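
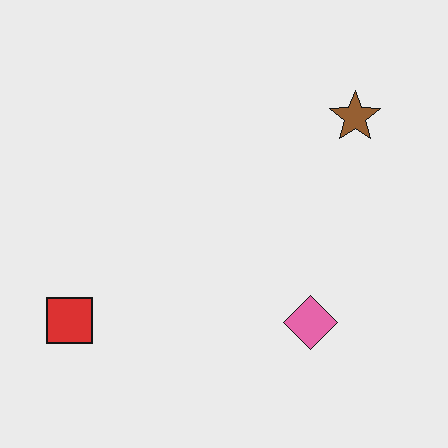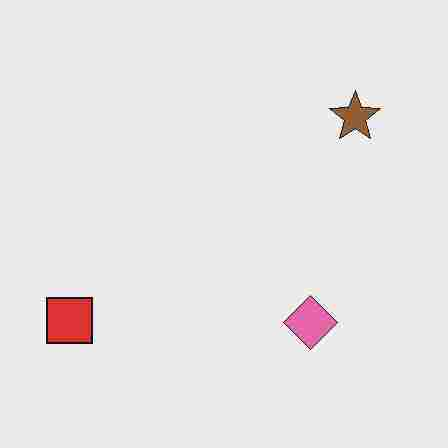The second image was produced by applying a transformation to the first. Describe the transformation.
Degraded with heavy JPEG compression.

Blocky 8×8 compression artifacts appear around shape edges and the flat background shows ringing — characteristic JPEG degradation.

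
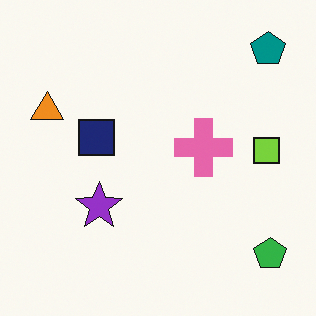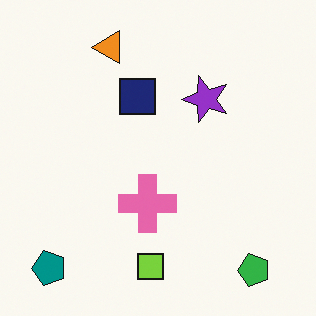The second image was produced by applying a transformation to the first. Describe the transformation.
It was transposed (reflected across the top-left ↔ bottom-right diagonal).

Shapes have swapped their row and column positions — what was in the top-right is now in the bottom-left — a diagonal reflection.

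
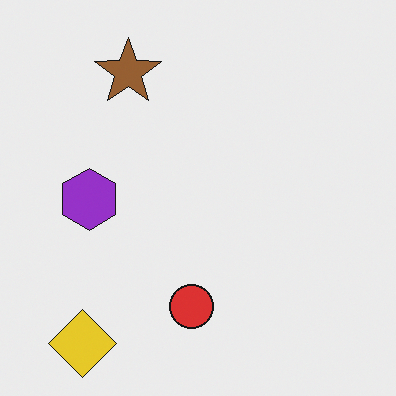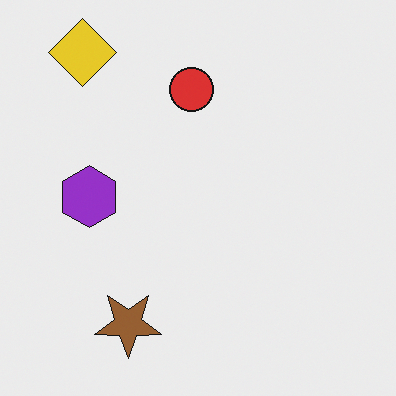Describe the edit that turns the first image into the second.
Flipped vertically (top ↔ bottom).

The yellow diamond is in the bottom-left of the first image and the top-left of the second — shapes on opposite sides of the horizontal midline have swapped in a mirror flip.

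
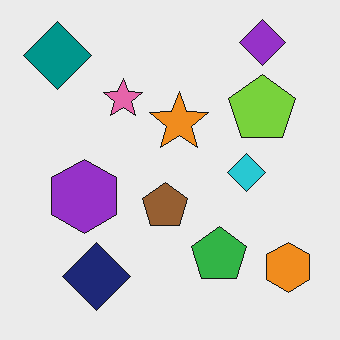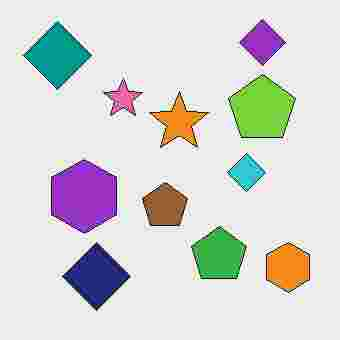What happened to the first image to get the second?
It was heavily JPEG-compressed with obvious blocking artifacts.

Blocky 8×8 compression artifacts appear around shape edges and the flat background shows ringing — characteristic JPEG degradation.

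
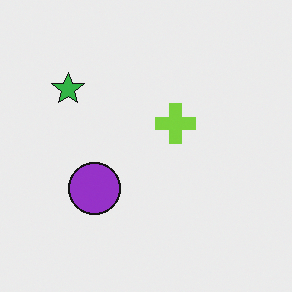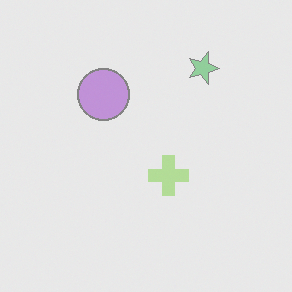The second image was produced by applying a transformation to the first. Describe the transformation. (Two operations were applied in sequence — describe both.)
The transformation is: given much lower contrast, then rotated 90° clockwise.

Tones are pushed toward mid-grey across the whole image — a global contrast change. The green star sits in the top-left of the first image and the top-right of the second — consistent with a whole-image 90° clockwise rotation.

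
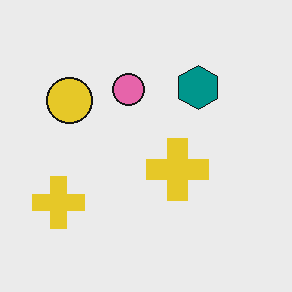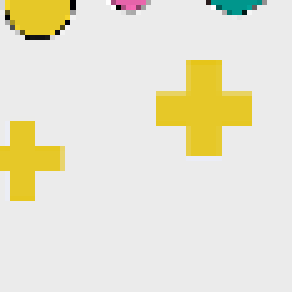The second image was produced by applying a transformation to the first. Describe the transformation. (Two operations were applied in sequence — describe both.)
This is the original image cropped slightly and scaled back up, then mildly pixelated.

The visible shapes are larger and the field of view is narrower; shapes near the original edges may be partly or wholly outside the frame — a crop-and-rescale. Shapes are reduced to large square blocks; fine edges and outlines are lost — a downscale-then-upscale (mosaic) effect.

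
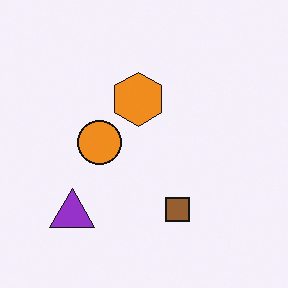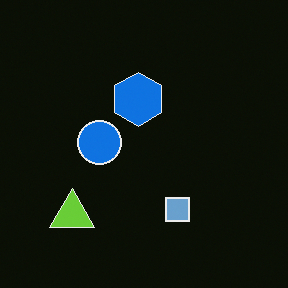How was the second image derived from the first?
The image was color-inverted (negative).

The light background has become dark and every shape's color is its complement — a photographic negative.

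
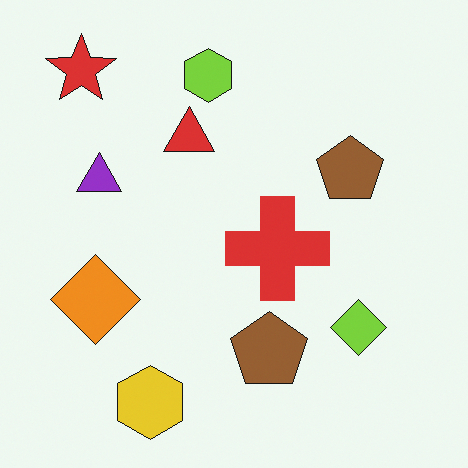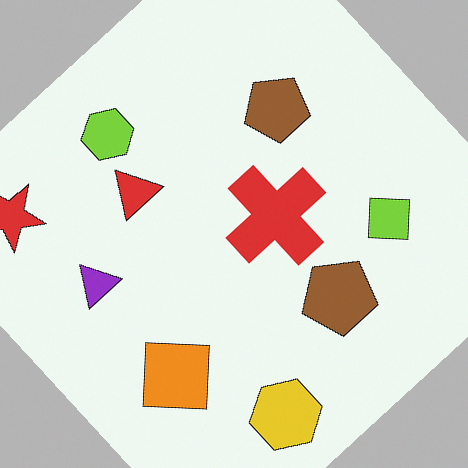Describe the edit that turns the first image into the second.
This is the original image rotated counter-clockwise by a large amount — several tens of degrees.

Every shape is tilted by the same angle and the image corners show triangular fill wedges — a whole-image rotation by a non-right angle.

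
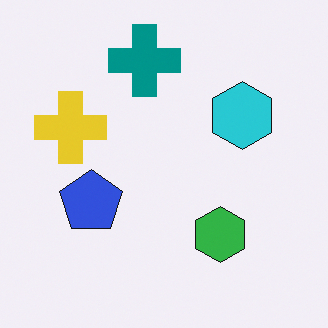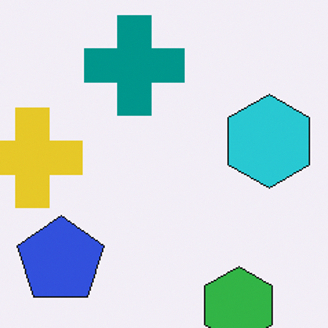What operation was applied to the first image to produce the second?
This is the original image cropped slightly and scaled back up.

The visible shapes are larger and the field of view is narrower; shapes near the original edges may be partly or wholly outside the frame — a crop-and-rescale.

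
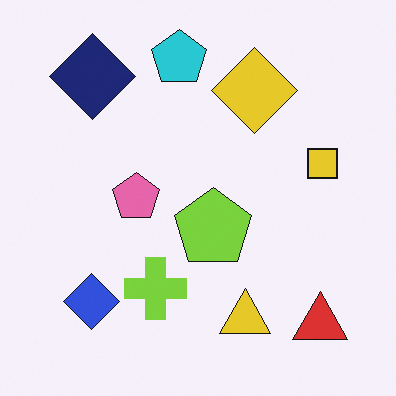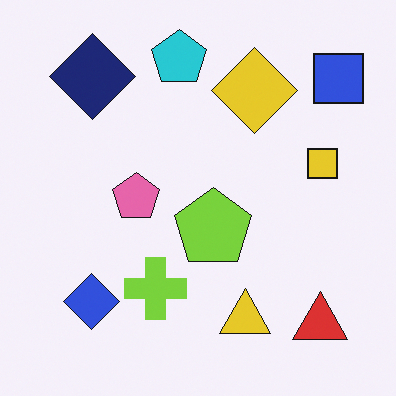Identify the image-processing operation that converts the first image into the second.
It was overlaid with an additional blue square.

A blue square appears in the second image that is absent from the first.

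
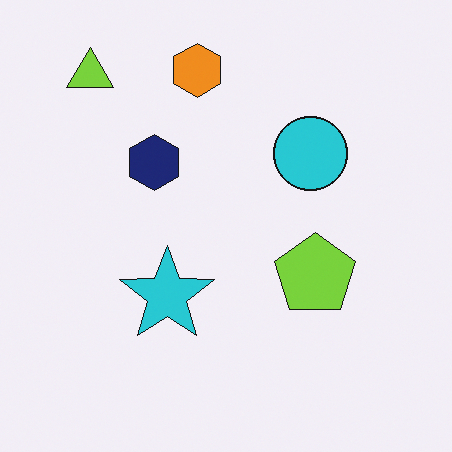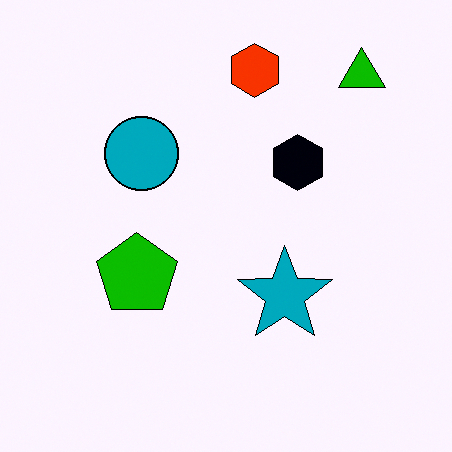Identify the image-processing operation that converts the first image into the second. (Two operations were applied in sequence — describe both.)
The image was flipped horizontally (left ↔ right), then boosted in contrast.

The lime triangle is in the top-left of the first image and the top-right of the second — shapes on opposite sides of the vertical midline have swapped in a mirror flip. Tones are pushed away from mid-grey across the whole image — a global contrast change.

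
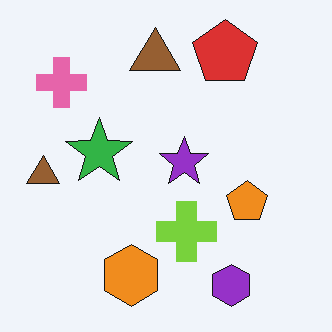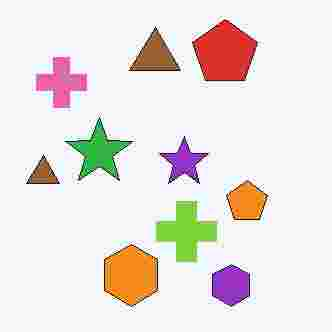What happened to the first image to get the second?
The second image is the first heavily JPEG-compressed with obvious blocking artifacts.

Blocky 8×8 compression artifacts appear around shape edges and the flat background shows ringing — characteristic JPEG degradation.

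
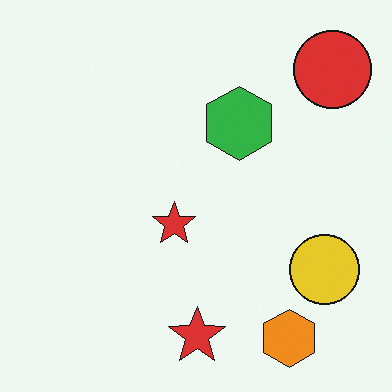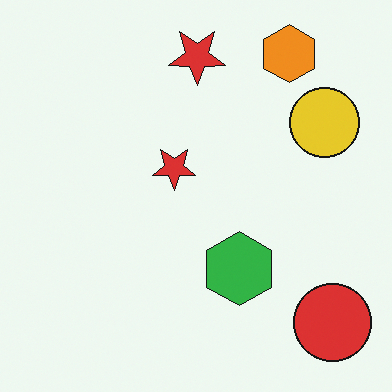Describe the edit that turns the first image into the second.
It was flipped vertically (top ↔ bottom).

The orange hexagon is in the bottom-right of the first image and the top-right of the second — shapes on opposite sides of the horizontal midline have swapped in a mirror flip.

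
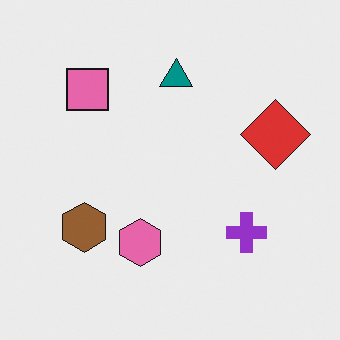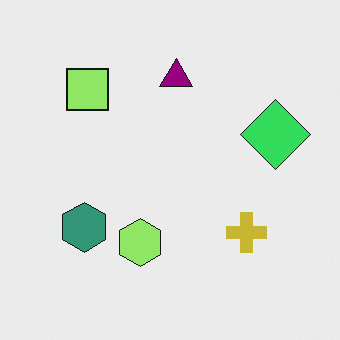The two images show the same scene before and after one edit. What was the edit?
This is the original image hue-shifted by a moderate amount.

Every shape's color has rotated by the same amount around the hue wheel — a uniform hue shift.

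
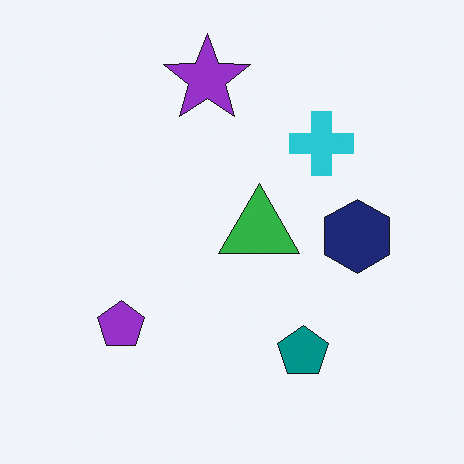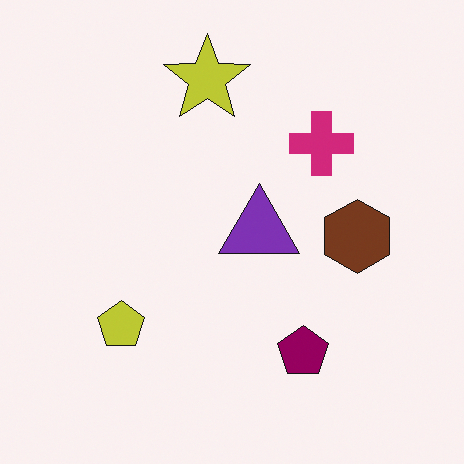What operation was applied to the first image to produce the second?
Hue-shifted by a moderate amount.

Every shape's color has rotated by the same amount around the hue wheel — a uniform hue shift.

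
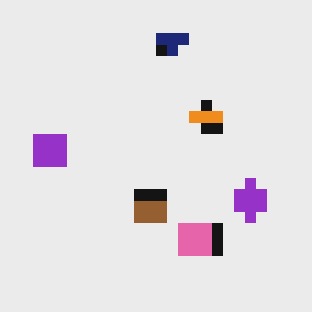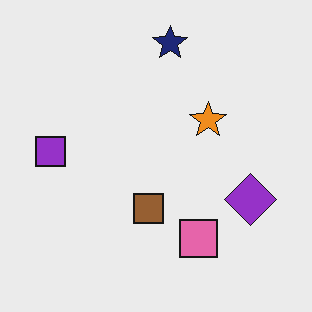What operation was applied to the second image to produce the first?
It was coarsely pixelated.

Shapes are reduced to large square blocks; fine edges and outlines are lost — a downscale-then-upscale (mosaic) effect.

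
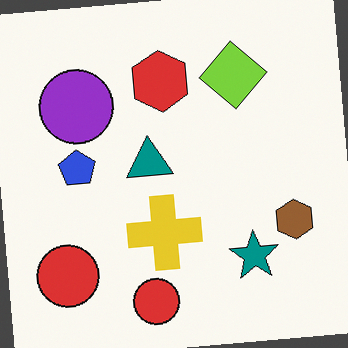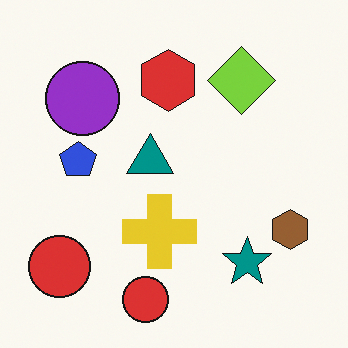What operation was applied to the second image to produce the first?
The first image is the second rotated counter-clockwise by a few degrees.

Every shape is tilted by the same angle and the image corners show triangular fill wedges — a whole-image rotation by a non-right angle.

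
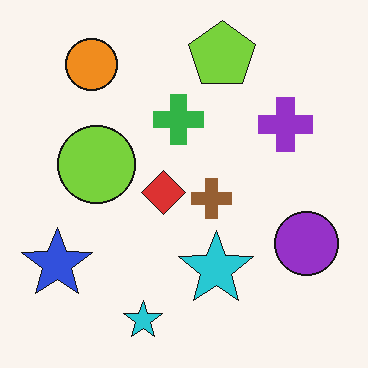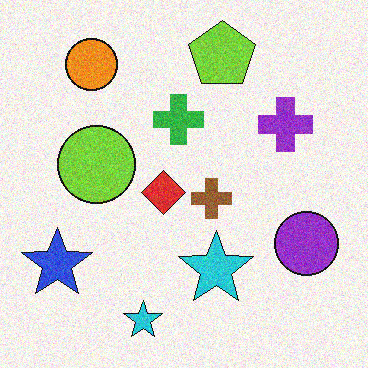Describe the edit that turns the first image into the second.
This is the original image degraded with moderate additive noise.

Random speckle covers the whole image, including the flat background.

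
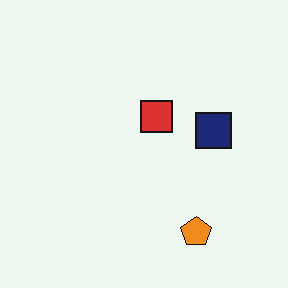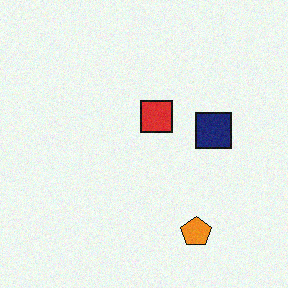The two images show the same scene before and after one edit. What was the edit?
Degraded with light additive noise.

Random speckle covers the whole image, including the flat background.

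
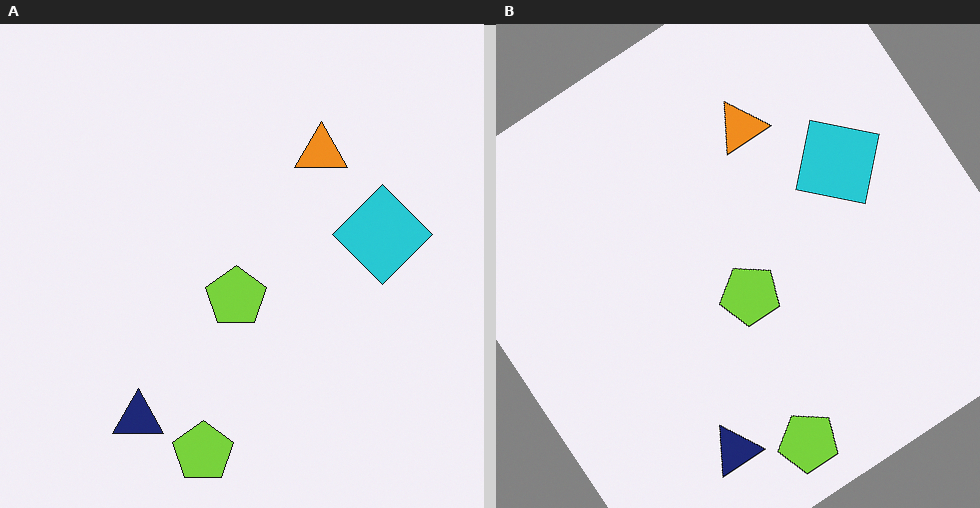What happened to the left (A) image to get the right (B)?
The right (B) image is the left (A) rotated counter-clockwise by a large amount — several tens of degrees.

Every shape is tilted by the same angle and the image corners show triangular fill wedges — a whole-image rotation by a non-right angle.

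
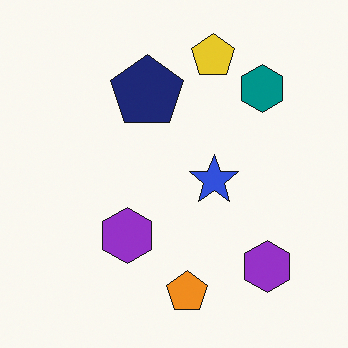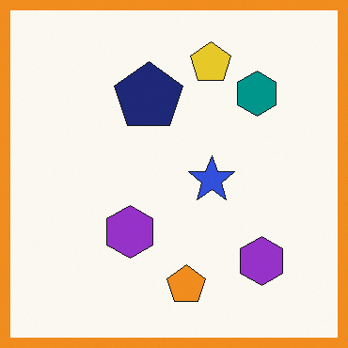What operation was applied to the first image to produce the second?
The image was framed with a orange border.

A solid orange frame runs around the edge of the second image, with the content slightly shrunk inside it.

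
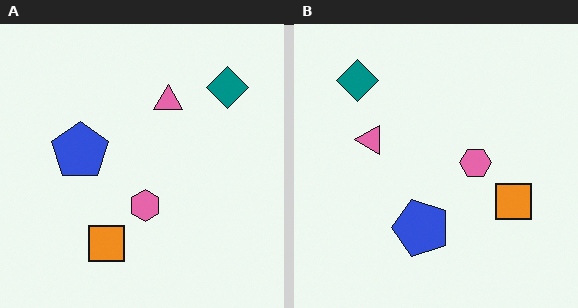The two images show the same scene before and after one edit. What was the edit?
It was rotated 90° counter-clockwise.

The teal diamond sits in the top-right of the left (A) image and the top-left of the right (B) — consistent with a whole-image 90° counter-clockwise rotation.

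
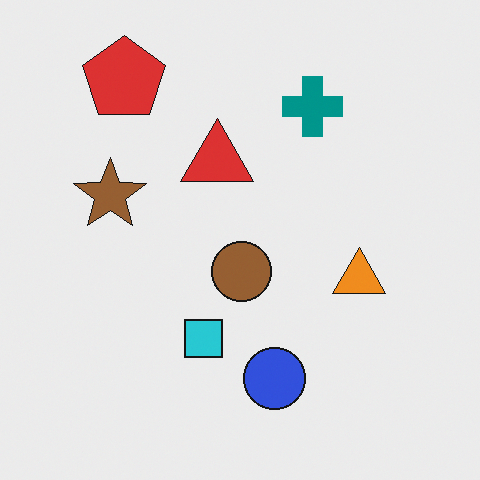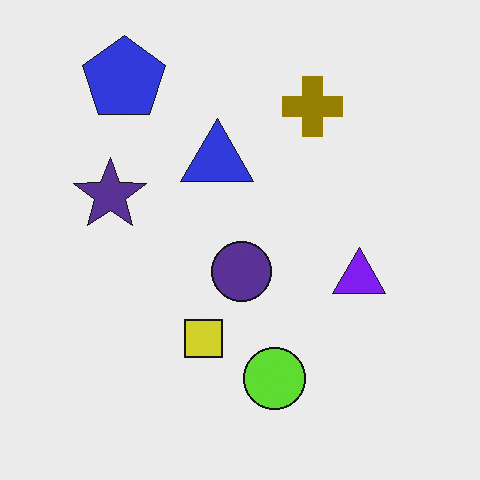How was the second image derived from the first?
The second image is the first hue-shifted through roughly half the color wheel.

Every shape's color has rotated by the same amount around the hue wheel — a uniform hue shift.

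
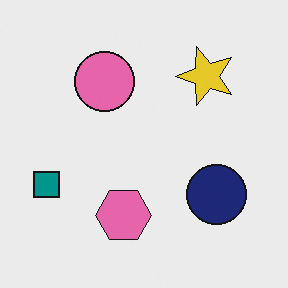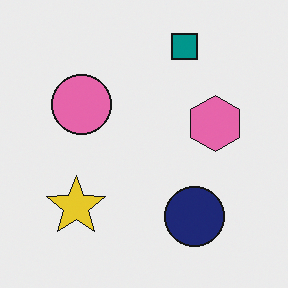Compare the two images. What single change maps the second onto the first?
The transformation is: transposed (reflected across the top-left ↔ bottom-right diagonal).

Shapes have swapped their row and column positions — what was in the top-right is now in the bottom-left — a diagonal reflection.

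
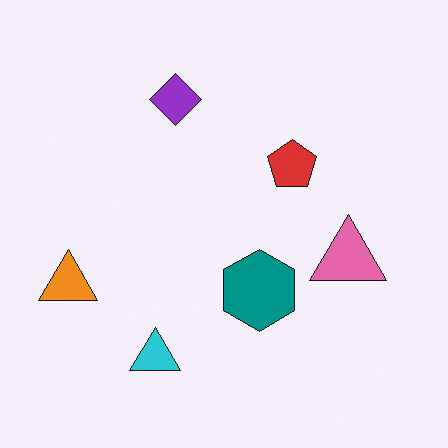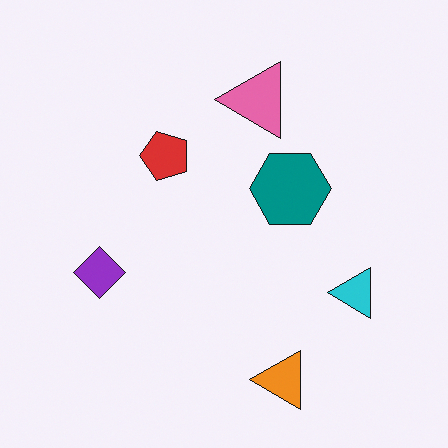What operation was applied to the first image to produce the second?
The transformation is: rotated 90° counter-clockwise.

The orange triangle sits in the left of the first image and the bottom of the second — consistent with a whole-image 90° counter-clockwise rotation.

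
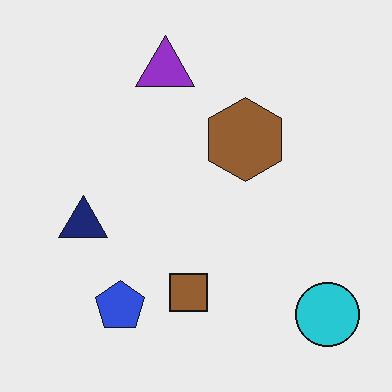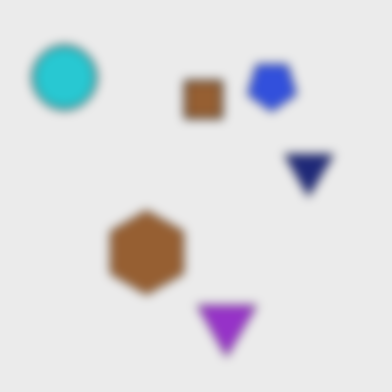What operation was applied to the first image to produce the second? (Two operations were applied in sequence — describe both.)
It was heavily blurred, then rotated 180°.

Shape edges and outlines are uniformly softened across the whole image. The cyan circle sits in the bottom-right of the first image and the top-left of the second — consistent with a whole-image 180° rotation.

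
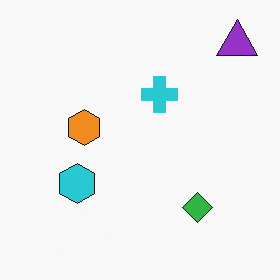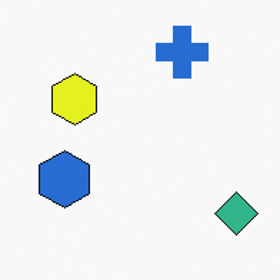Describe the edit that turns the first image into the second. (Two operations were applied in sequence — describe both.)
It was hue-shifted slightly, then cropped slightly and scaled back up.

Every shape's color has rotated by the same amount around the hue wheel — a uniform hue shift. The visible shapes are larger and the field of view is narrower; shapes near the original edges may be partly or wholly outside the frame — a crop-and-rescale.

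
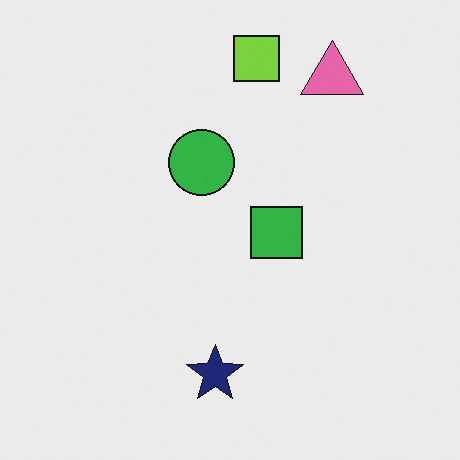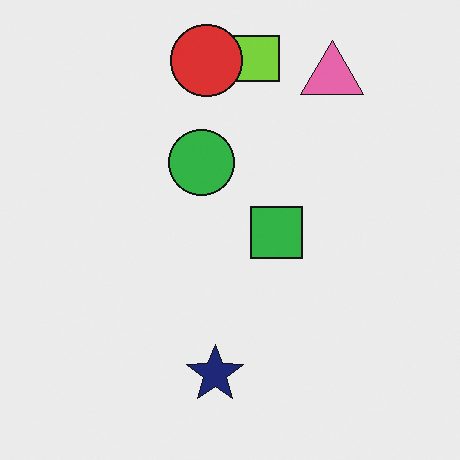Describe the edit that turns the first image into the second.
Overlaid with an additional red circle.

A red circle appears in the second image that is absent from the first.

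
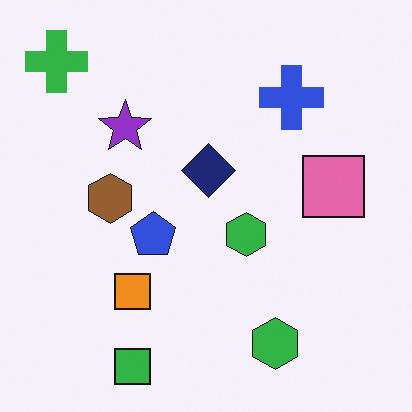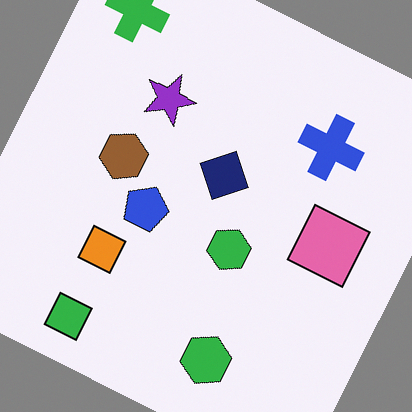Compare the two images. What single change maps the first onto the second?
This is the original image rotated clockwise by a clearly visible amount.

Every shape is tilted by the same angle and the image corners show triangular fill wedges — a whole-image rotation by a non-right angle.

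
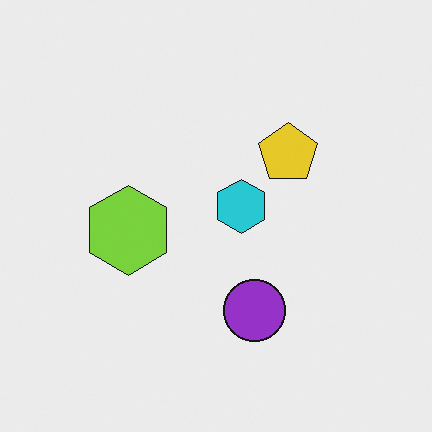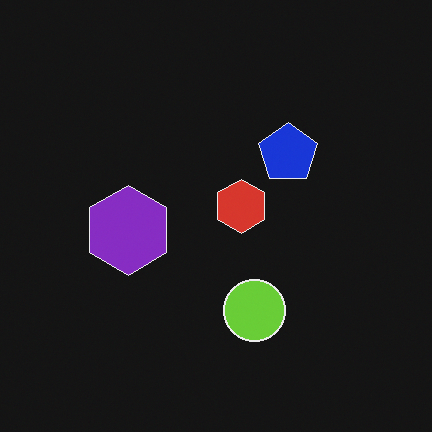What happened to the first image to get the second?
The image was color-inverted (negative).

The light background has become dark and every shape's color is its complement — a photographic negative.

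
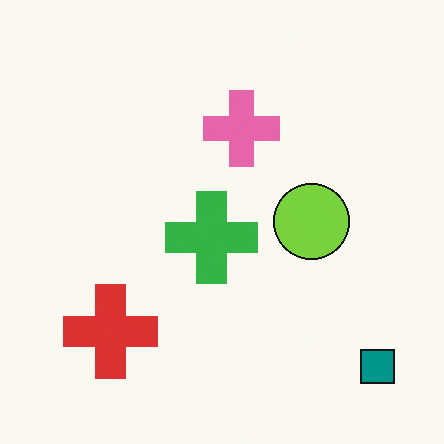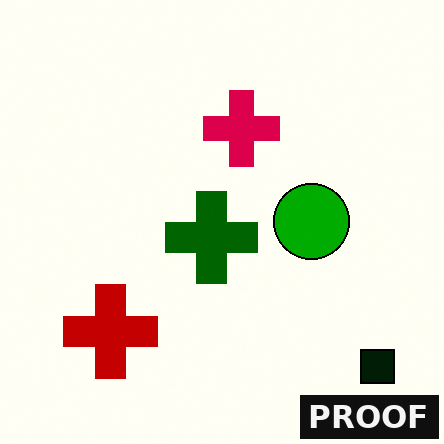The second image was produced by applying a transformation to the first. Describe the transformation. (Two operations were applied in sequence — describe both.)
The second image is the first given much higher contrast, then watermarked with the text "PROOF" in the lower-right corner.

Tones are pushed away from mid-grey across the whole image — a global contrast change. A dark label reading "PROOF" appears in the lower-right corner.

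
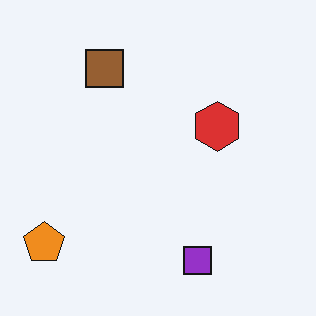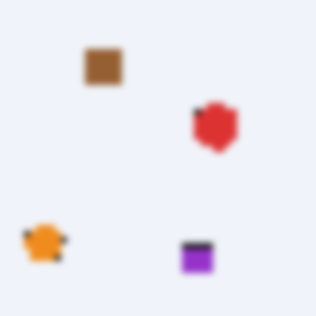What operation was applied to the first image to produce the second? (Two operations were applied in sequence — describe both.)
This is the original image moderately pixelated, then noticeably gaussian-blurred.

Shapes are reduced to large square blocks; fine edges and outlines are lost — a downscale-then-upscale (mosaic) effect. Shape edges and outlines are uniformly softened across the whole image.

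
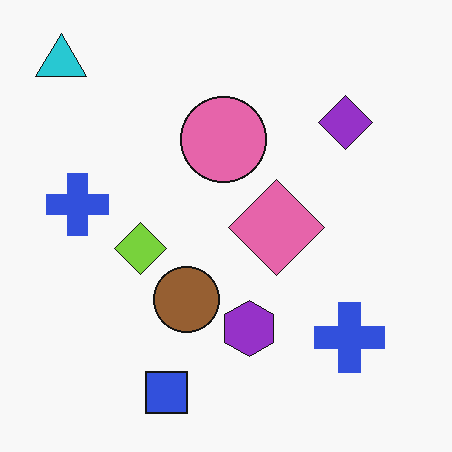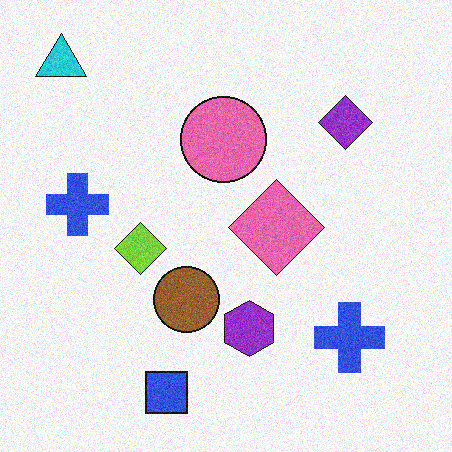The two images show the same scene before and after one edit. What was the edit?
The second image is the first degraded with moderate additive noise.

Random speckle covers the whole image, including the flat background.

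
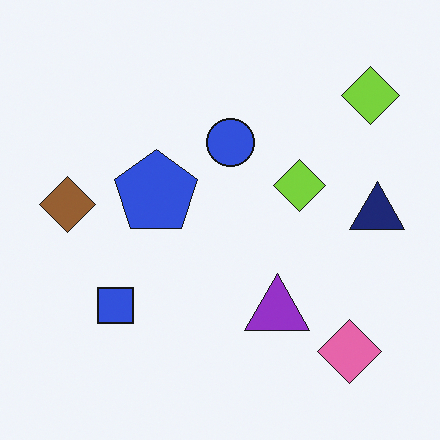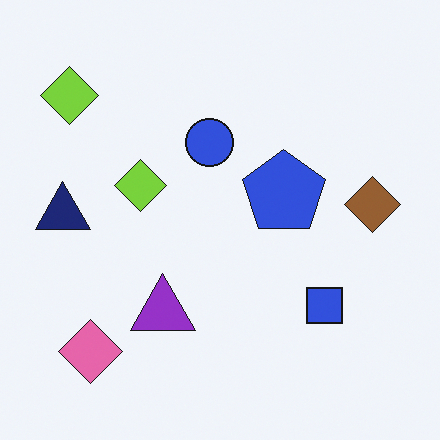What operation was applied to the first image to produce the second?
The image was flipped horizontally (left ↔ right).

The navy triangle is in the right of the first image and the left of the second — shapes on opposite sides of the vertical midline have swapped in a mirror flip.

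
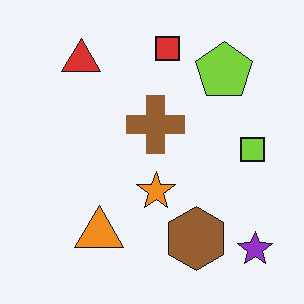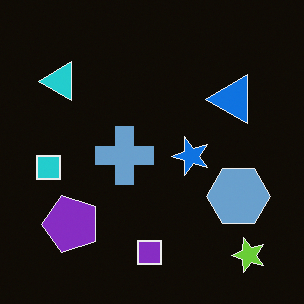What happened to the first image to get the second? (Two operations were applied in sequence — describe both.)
It was color-inverted (negative), then transposed (reflected across the top-left ↔ bottom-right diagonal).

The light background has become dark and every shape's color is its complement — a photographic negative. Shapes have swapped their row and column positions — what was in the top-right is now in the bottom-left — a diagonal reflection.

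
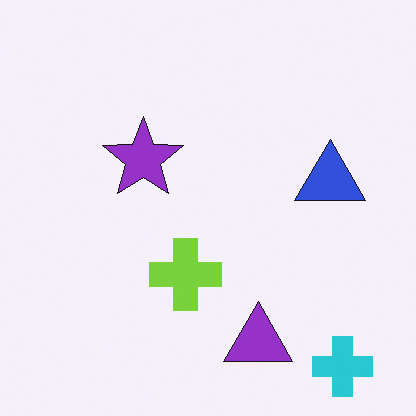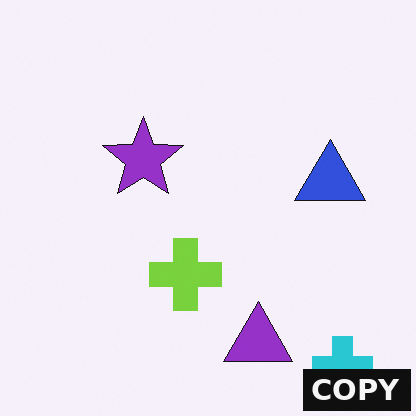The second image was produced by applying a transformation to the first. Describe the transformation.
It was watermarked with the text "COPY" in the lower-right corner.

A dark label reading "COPY" appears in the lower-right corner.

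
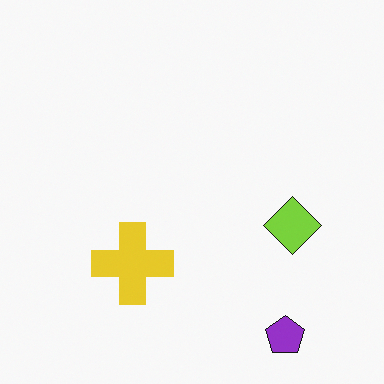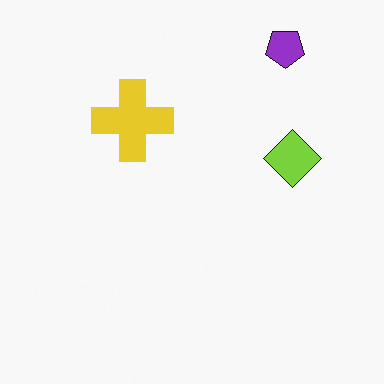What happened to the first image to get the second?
This is the original image flipped vertically (top ↔ bottom).

The purple pentagon is in the bottom-right of the first image and the top-right of the second — shapes on opposite sides of the horizontal midline have swapped in a mirror flip.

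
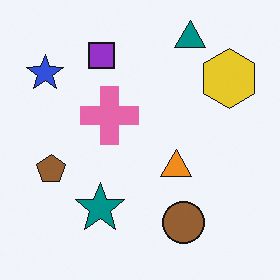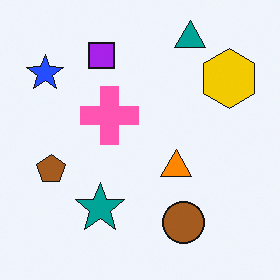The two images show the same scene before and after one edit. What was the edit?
It was slightly oversaturated.

All colors are more vivid — a global saturation change.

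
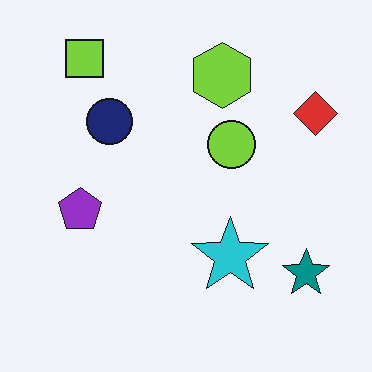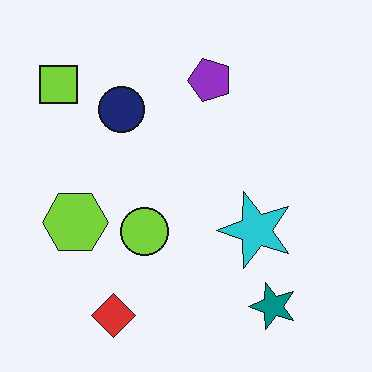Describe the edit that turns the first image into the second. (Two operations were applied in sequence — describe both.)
This is the original image transposed (reflected across the top-left ↔ bottom-right diagonal), then JPEG-compressed with visible artifacts.

Shapes have swapped their row and column positions — what was in the top-right is now in the bottom-left — a diagonal reflection. Blocky 8×8 compression artifacts appear around shape edges and the flat background shows ringing — characteristic JPEG degradation.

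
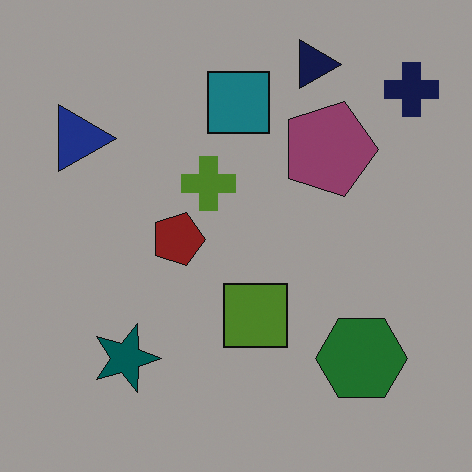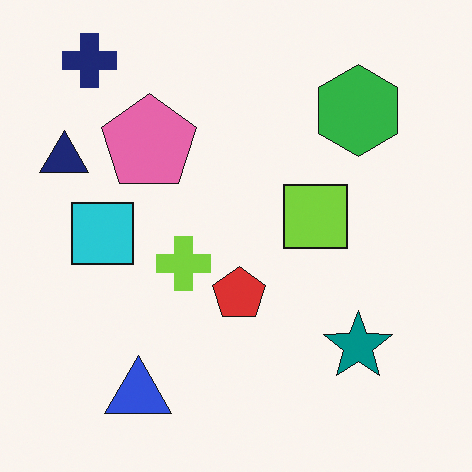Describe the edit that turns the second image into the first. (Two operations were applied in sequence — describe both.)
The transformation is: rotated 90° clockwise, then substantially darkened.

The navy cross sits in the top-left of the second image and the top-right of the first — consistent with a whole-image 90° clockwise rotation. Every pixel — background and shapes alike — is uniformly darkened.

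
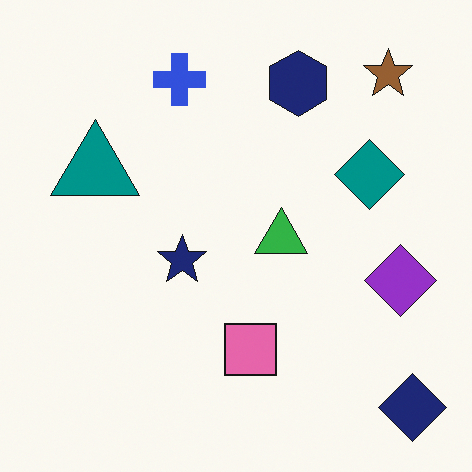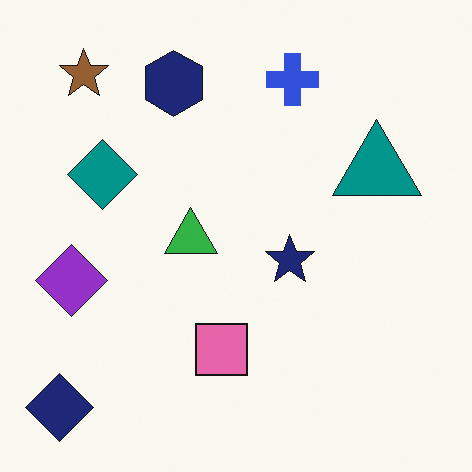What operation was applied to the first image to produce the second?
It was flipped horizontally (left ↔ right).

The navy diamond is in the bottom-right of the first image and the bottom-left of the second — shapes on opposite sides of the vertical midline have swapped in a mirror flip.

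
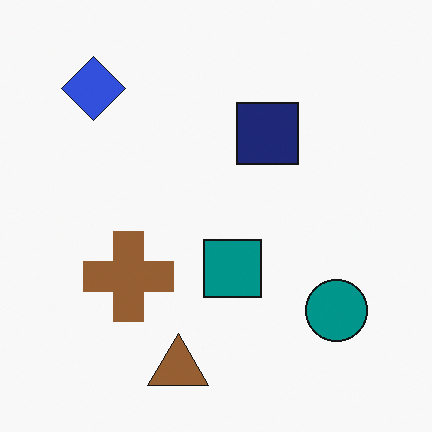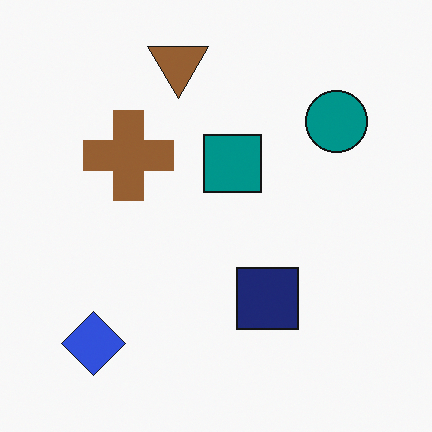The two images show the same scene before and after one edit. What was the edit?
The second image is the first flipped vertically (top ↔ bottom).

The brown triangle is in the bottom of the first image and the top of the second — shapes on opposite sides of the horizontal midline have swapped in a mirror flip.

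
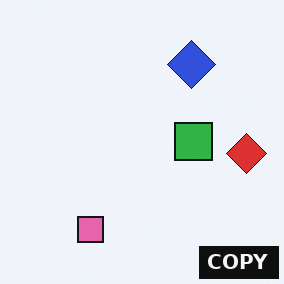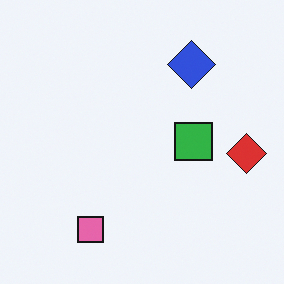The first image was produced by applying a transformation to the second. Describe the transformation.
The image was watermarked with the text "COPY" in the lower-right corner.

A dark label reading "COPY" appears in the lower-right corner.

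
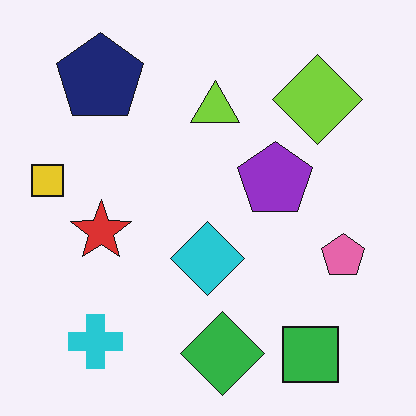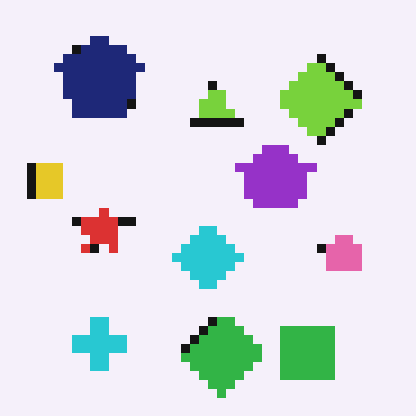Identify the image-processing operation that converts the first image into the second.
The image was coarsely pixelated.

Shapes are reduced to large square blocks; fine edges and outlines are lost — a downscale-then-upscale (mosaic) effect.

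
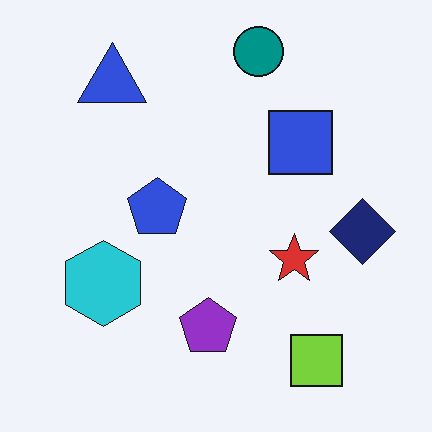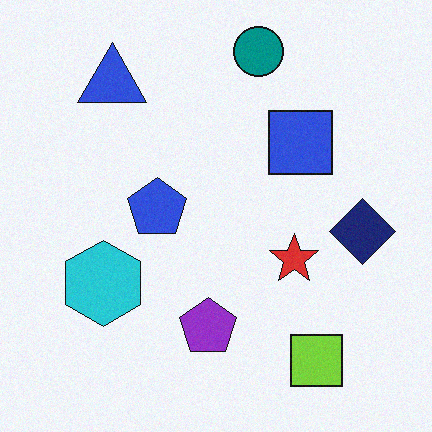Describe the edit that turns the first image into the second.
This is the original image degraded with subtle gaussian noise.

Random speckle covers the whole image, including the flat background.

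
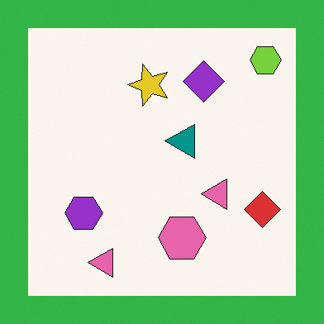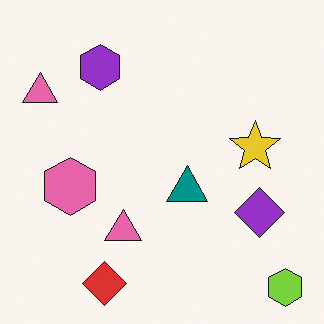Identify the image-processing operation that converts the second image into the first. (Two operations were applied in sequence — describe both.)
This is the original image rotated 90° counter-clockwise, then framed with a green border.

The lime hexagon sits in the bottom-right of the second image and the top-right of the first — consistent with a whole-image 90° counter-clockwise rotation. A solid green frame runs around the edge of the first image, with the content slightly shrunk inside it.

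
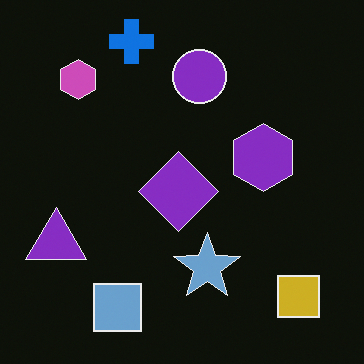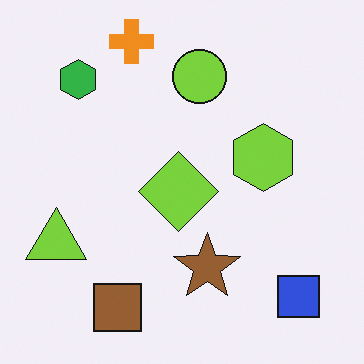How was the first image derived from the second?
It was color-inverted (negative).

The light background has become dark and every shape's color is its complement — a photographic negative.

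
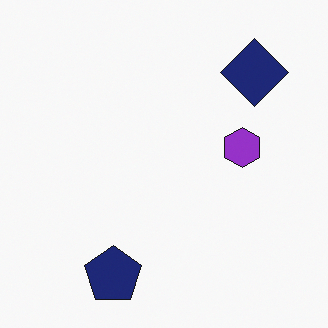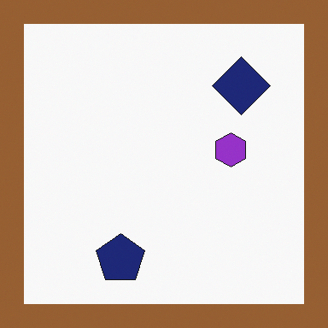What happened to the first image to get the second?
This is the original image framed with a brown border.

A solid brown frame runs around the edge of the second image, with the content slightly shrunk inside it.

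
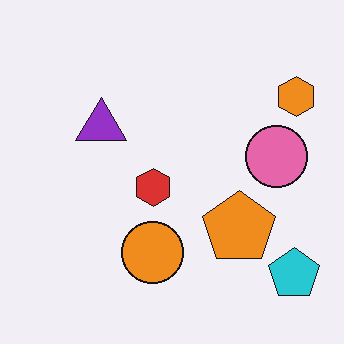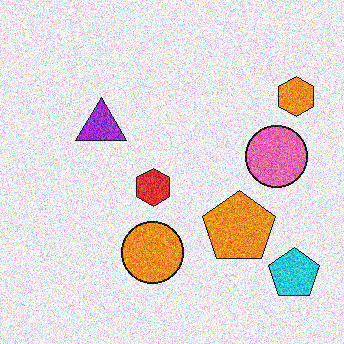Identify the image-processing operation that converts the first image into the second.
Degraded with a thick layer of grain.

Random speckle covers the whole image, including the flat background.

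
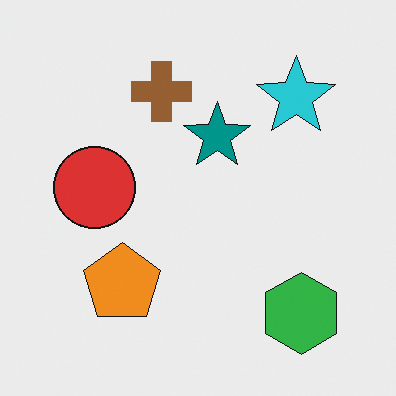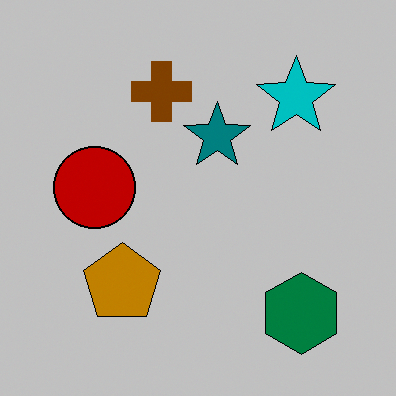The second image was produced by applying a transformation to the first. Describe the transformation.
The second image is the first aggressively posterized.

Each flat color has snapped to a coarser quantized level — most visibly, the near-white background has dropped to a flat grey.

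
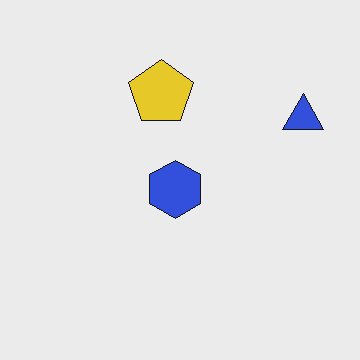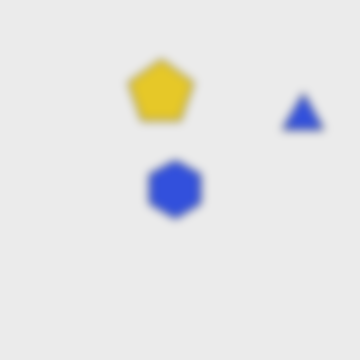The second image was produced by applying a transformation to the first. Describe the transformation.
Noticeably gaussian-blurred.

Shape edges and outlines are uniformly softened across the whole image.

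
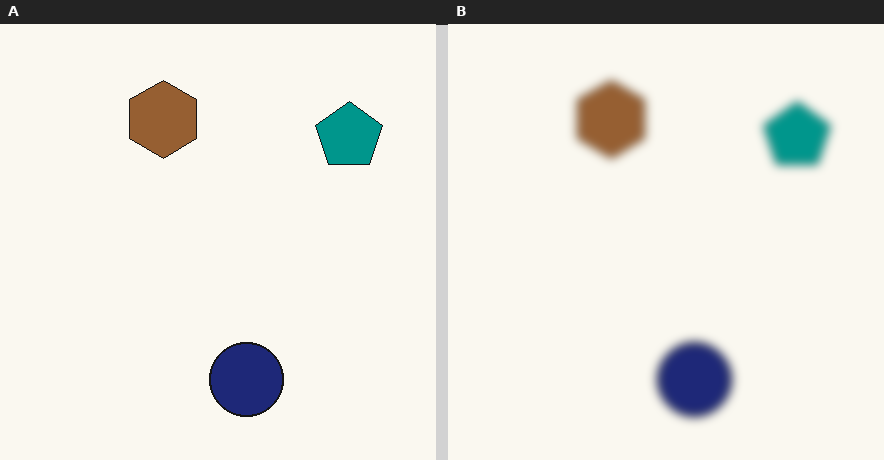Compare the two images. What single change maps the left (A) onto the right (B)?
This is the original image strongly gaussian-blurred.

Shape edges and outlines are uniformly softened across the whole image.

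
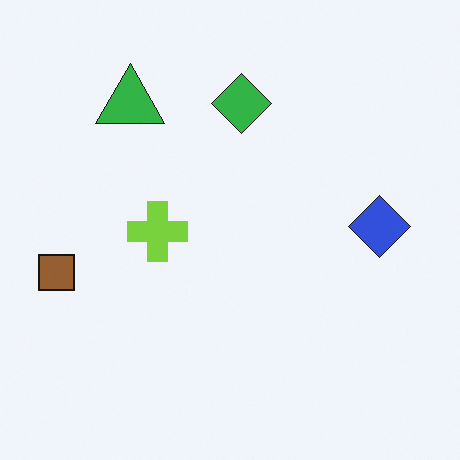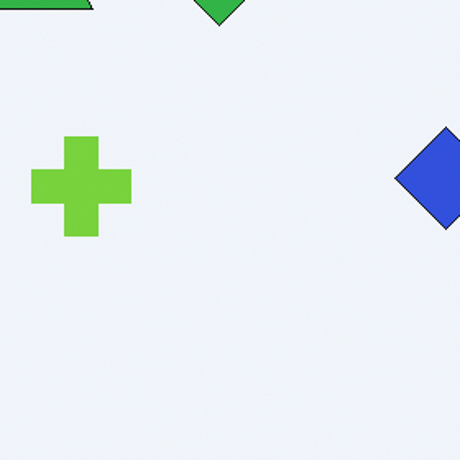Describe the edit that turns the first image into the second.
The transformation is: cropped tightly and scaled back up.

The visible shapes are larger and the field of view is narrower; shapes near the original edges may be partly or wholly outside the frame — a crop-and-rescale.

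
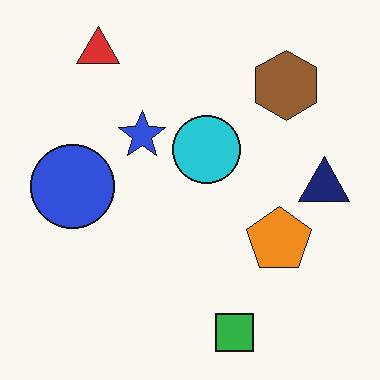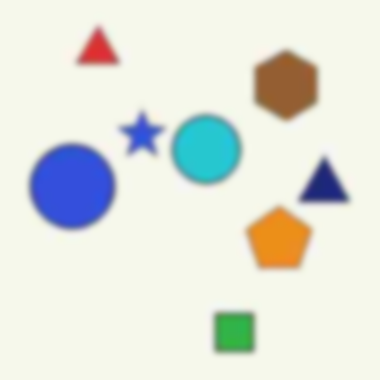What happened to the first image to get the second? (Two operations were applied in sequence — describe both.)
Heavily JPEG-compressed with obvious blocking artifacts, then moderately blurred.

Blocky 8×8 compression artifacts appear around shape edges and the flat background shows ringing — characteristic JPEG degradation. Shape edges and outlines are uniformly softened across the whole image.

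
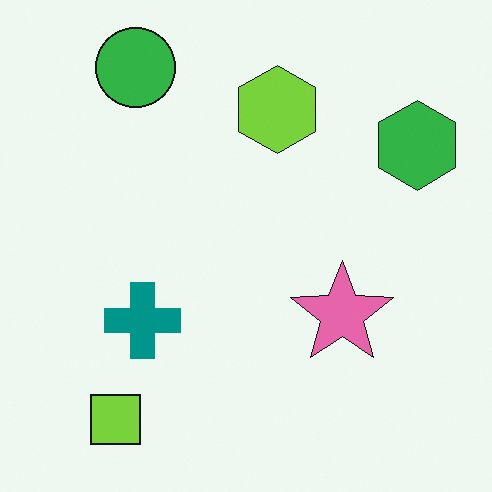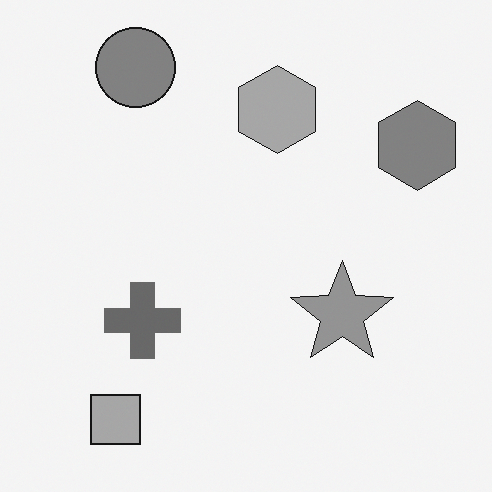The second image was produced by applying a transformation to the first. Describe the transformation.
This is the original image converted to grayscale.

All color is removed — every shape is now a shade of grey.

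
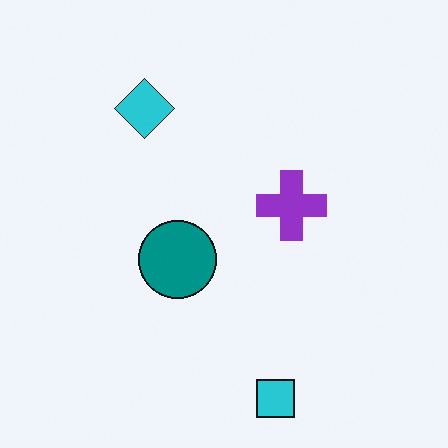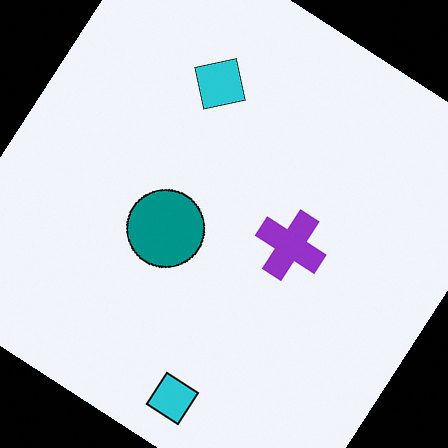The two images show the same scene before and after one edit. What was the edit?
It was rotated clockwise by a large amount — several tens of degrees.

Every shape is tilted by the same angle and the image corners show triangular fill wedges — a whole-image rotation by a non-right angle.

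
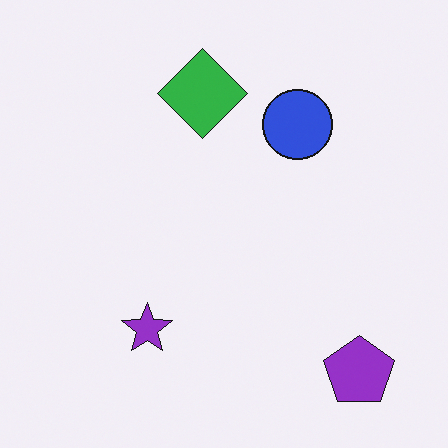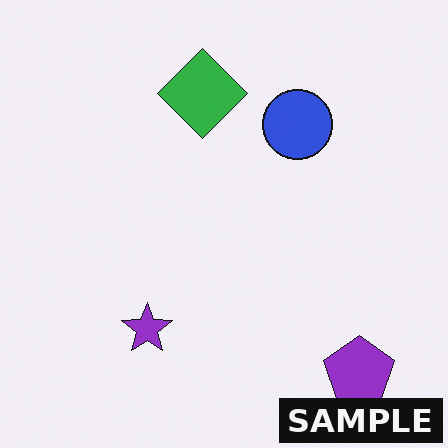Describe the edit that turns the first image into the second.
The transformation is: watermarked with the text "SAMPLE" in the lower-right corner.

A dark label reading "SAMPLE" appears in the lower-right corner.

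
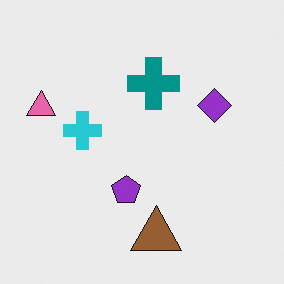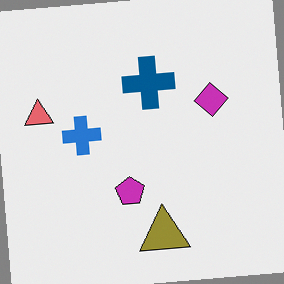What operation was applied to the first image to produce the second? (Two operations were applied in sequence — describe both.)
The image was rotated counter-clockwise by a few degrees, then hue-shifted slightly.

Every shape is tilted by the same angle and the image corners show triangular fill wedges — a whole-image rotation by a non-right angle. Every shape's color has rotated by the same amount around the hue wheel — a uniform hue shift.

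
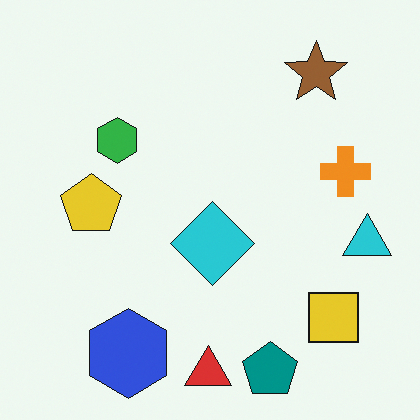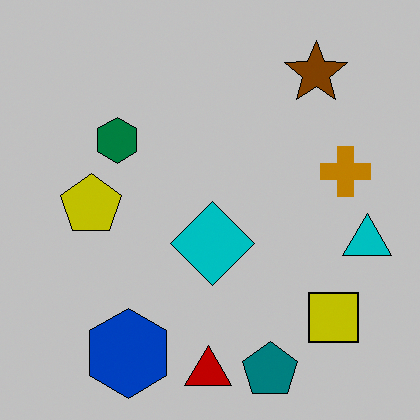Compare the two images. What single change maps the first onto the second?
It was heavily posterized to just a handful of flat colors.

Each flat color has snapped to a coarser quantized level — most visibly, the near-white background has dropped to a flat grey.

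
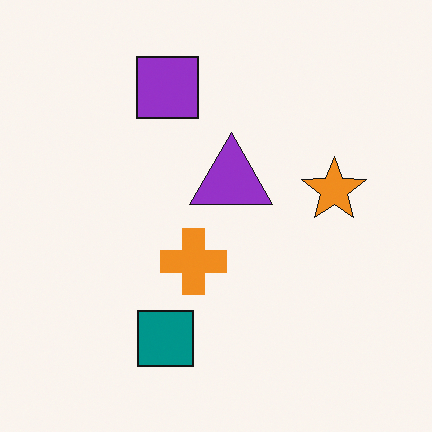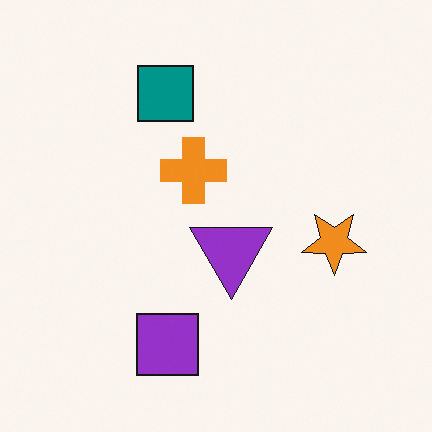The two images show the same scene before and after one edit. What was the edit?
The image was flipped vertically (top ↔ bottom).

The purple square is in the top of the first image and the bottom of the second — shapes on opposite sides of the horizontal midline have swapped in a mirror flip.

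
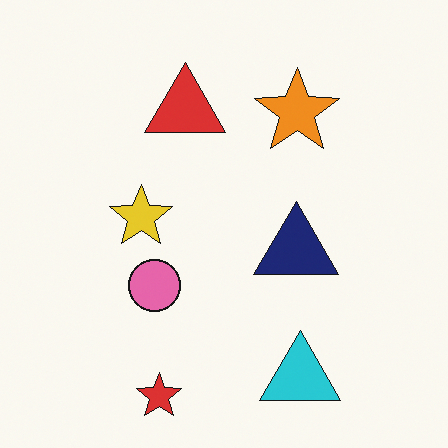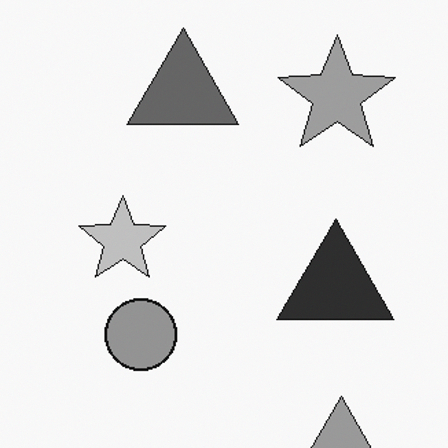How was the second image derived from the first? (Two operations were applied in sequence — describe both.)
It was cropped to a modestly smaller region and rescaled, then converted to grayscale.

The visible shapes are larger and the field of view is narrower; shapes near the original edges may be partly or wholly outside the frame — a crop-and-rescale. All color is removed — every shape is now a shade of grey.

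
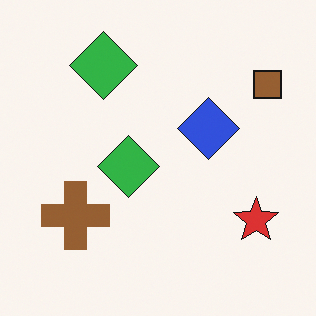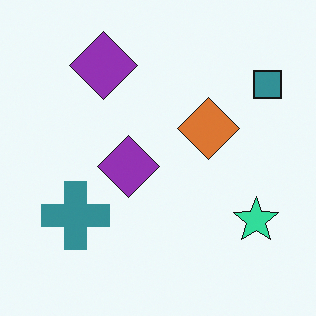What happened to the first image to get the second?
The transformation is: hue-shifted by a large amount.

Every shape's color has rotated by the same amount around the hue wheel — a uniform hue shift.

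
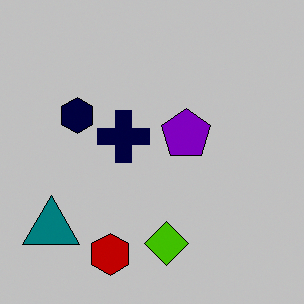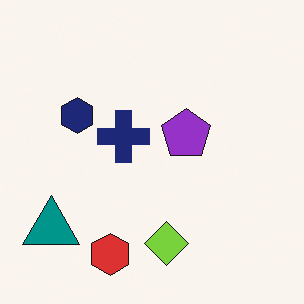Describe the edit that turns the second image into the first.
It was aggressively posterized.

Each flat color has snapped to a coarser quantized level — most visibly, the near-white background has dropped to a flat grey.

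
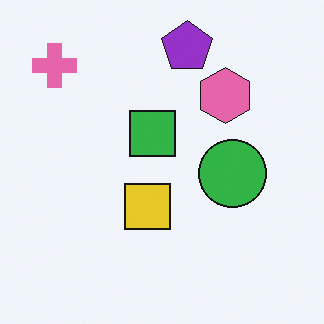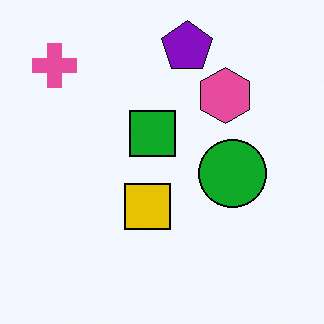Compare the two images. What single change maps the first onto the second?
The transformation is: given slightly increased contrast.

Tones are pushed away from mid-grey across the whole image — a global contrast change.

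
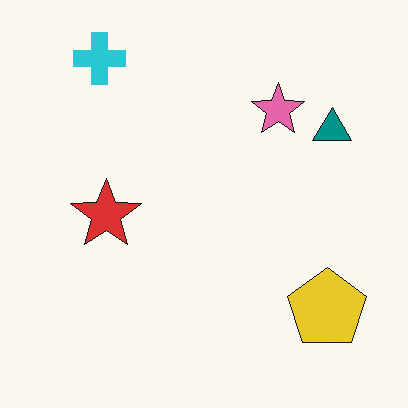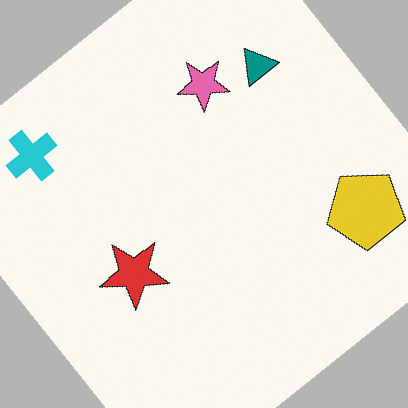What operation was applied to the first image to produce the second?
This is the original image rotated counter-clockwise by a large amount — several tens of degrees.

Every shape is tilted by the same angle and the image corners show triangular fill wedges — a whole-image rotation by a non-right angle.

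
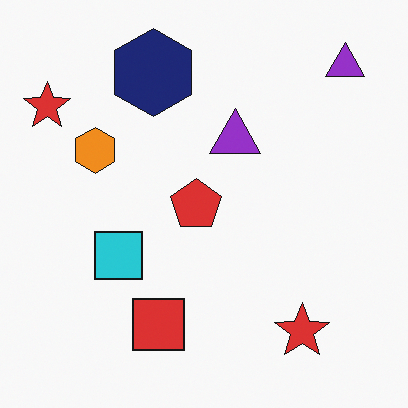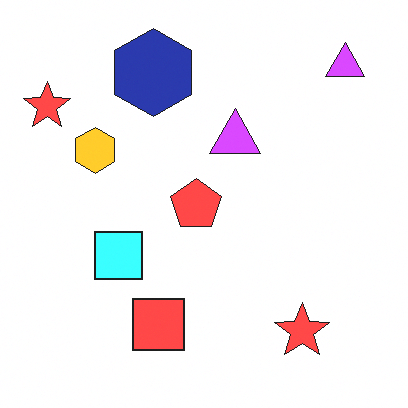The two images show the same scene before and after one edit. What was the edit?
The second image is the first noticeably brightened.

Every pixel — background and shapes alike — is uniformly brightened.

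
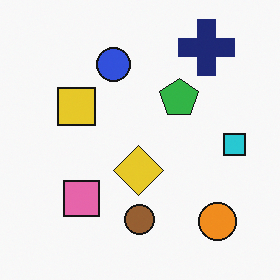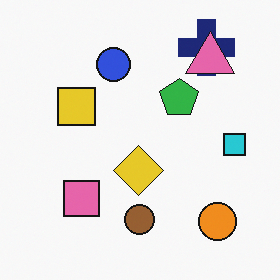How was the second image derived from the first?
The second image is the first overlaid with an additional pink triangle.

A pink triangle appears in the second image that is absent from the first.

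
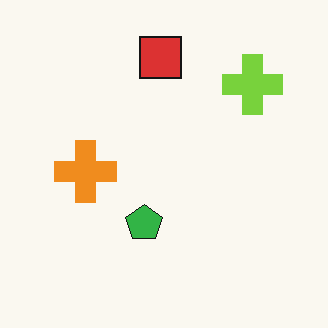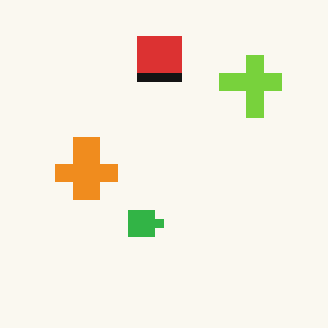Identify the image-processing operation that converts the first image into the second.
The second image is the first heavily pixelated into large blocks.

Shapes are reduced to large square blocks; fine edges and outlines are lost — a downscale-then-upscale (mosaic) effect.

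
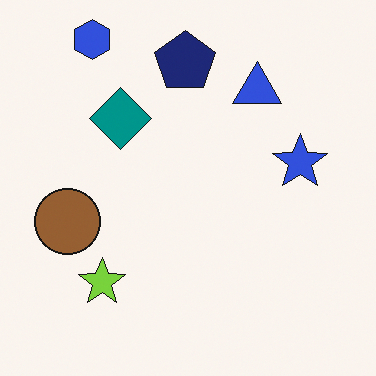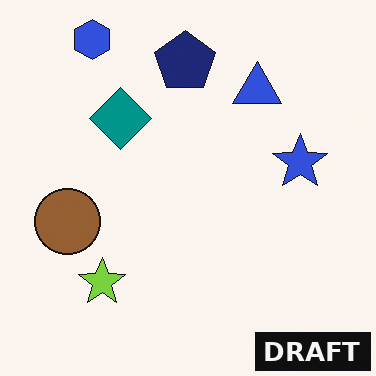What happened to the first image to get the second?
Watermarked with the text "DRAFT" in the lower-right corner.

A dark label reading "DRAFT" appears in the lower-right corner.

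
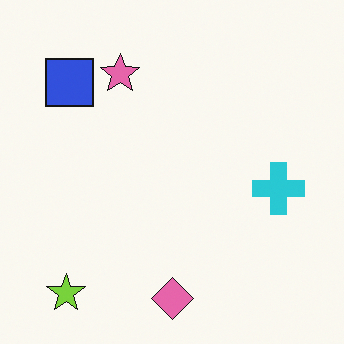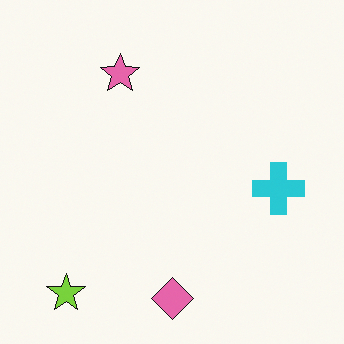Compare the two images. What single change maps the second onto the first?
Overlaid with an additional blue square.

A blue square appears in the first image that is absent from the second.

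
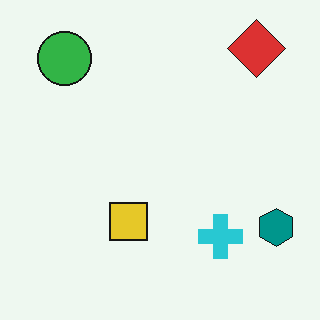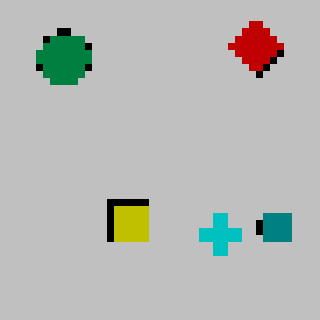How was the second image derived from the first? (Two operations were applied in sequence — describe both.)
Moderately pixelated, then heavily posterized to just a handful of flat colors.

Shapes are reduced to large square blocks; fine edges and outlines are lost — a downscale-then-upscale (mosaic) effect. Each flat color has snapped to a coarser quantized level — most visibly, the near-white background has dropped to a flat grey.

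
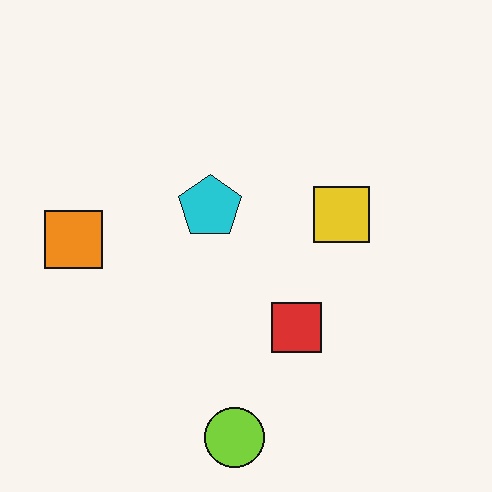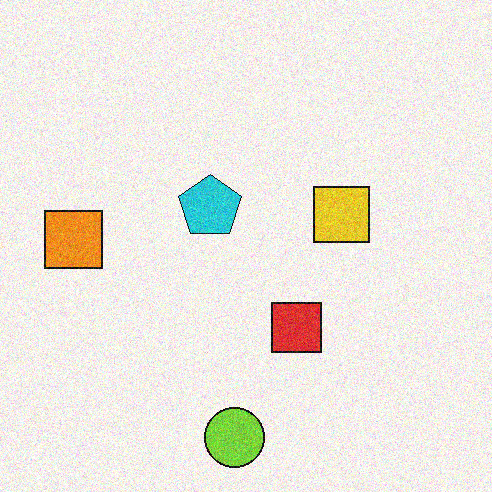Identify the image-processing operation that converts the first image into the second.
Degraded with moderate additive noise.

Random speckle covers the whole image, including the flat background.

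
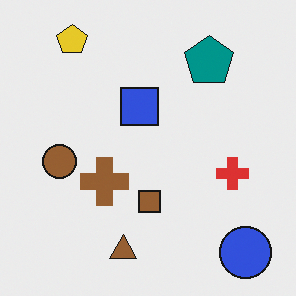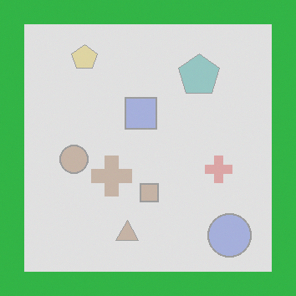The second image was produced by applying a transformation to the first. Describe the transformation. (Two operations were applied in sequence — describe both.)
Washed out (contrast reduced), then framed with a green border.

Tones are pushed toward mid-grey across the whole image — a global contrast change. A solid green frame runs around the edge of the second image, with the content slightly shrunk inside it.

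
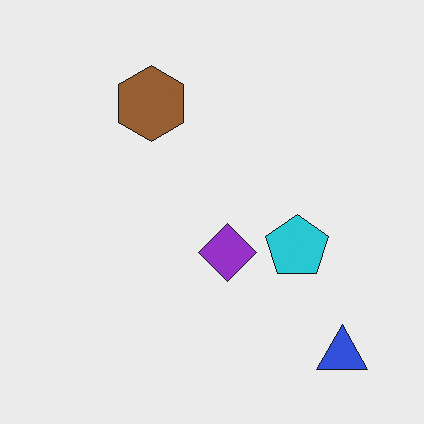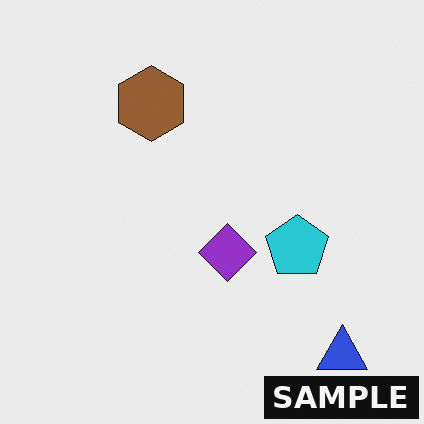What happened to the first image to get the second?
This is the original image watermarked with the text "SAMPLE" in the lower-right corner.

A dark label reading "SAMPLE" appears in the lower-right corner.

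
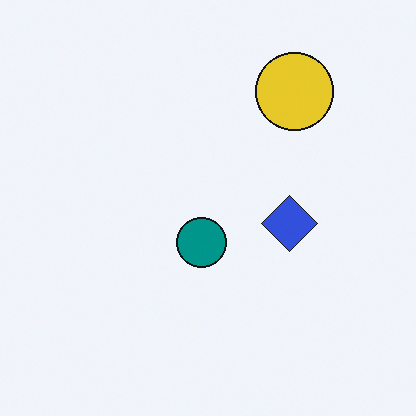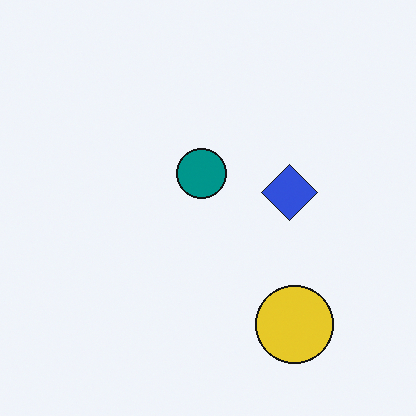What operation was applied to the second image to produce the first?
It was flipped vertically (top ↔ bottom).

The yellow circle is in the bottom-right of the second image and the top-right of the first — shapes on opposite sides of the horizontal midline have swapped in a mirror flip.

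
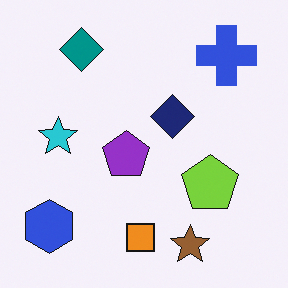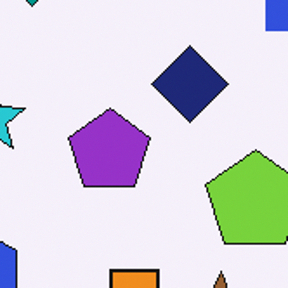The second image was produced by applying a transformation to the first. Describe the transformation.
Cropped to a noticeably smaller region and rescaled.

The visible shapes are larger and the field of view is narrower; shapes near the original edges may be partly or wholly outside the frame — a crop-and-rescale.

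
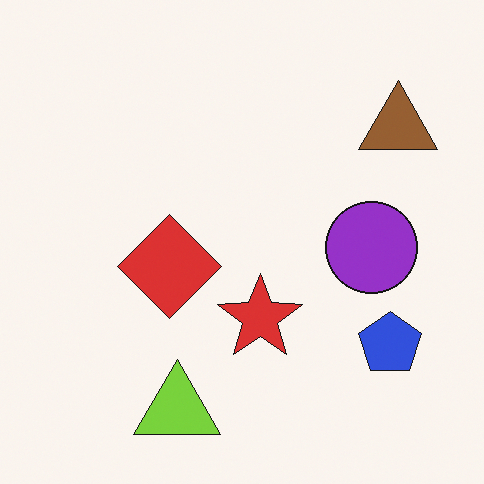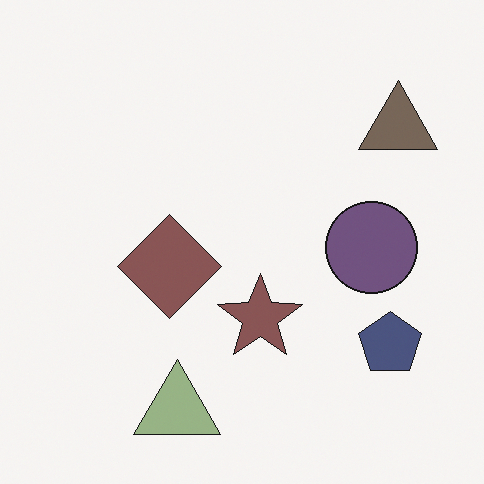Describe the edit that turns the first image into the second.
Made much more muted (saturation change).

All colors are more muted and greyish — a global saturation change.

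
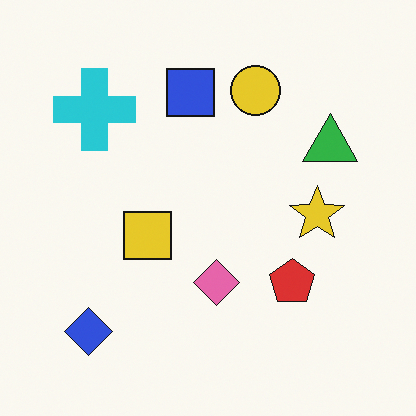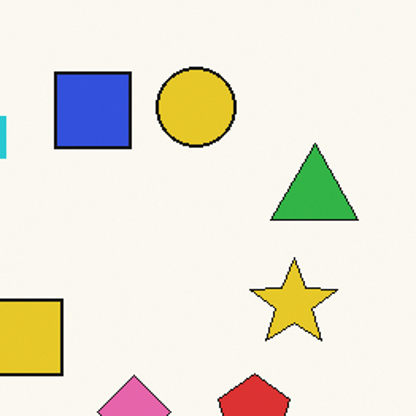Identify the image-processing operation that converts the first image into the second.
Cropped to a modestly smaller region and rescaled.

The visible shapes are larger and the field of view is narrower; shapes near the original edges may be partly or wholly outside the frame — a crop-and-rescale.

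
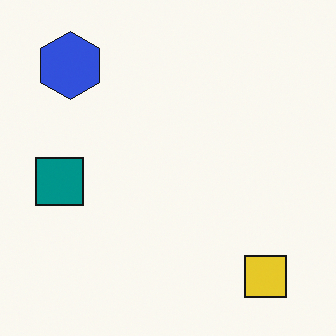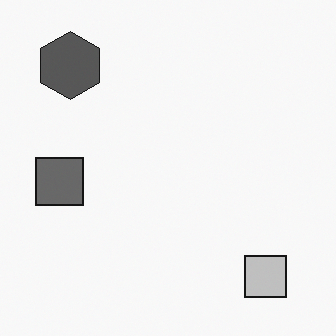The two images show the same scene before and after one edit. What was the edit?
The image was converted to grayscale.

All color is removed — every shape is now a shade of grey.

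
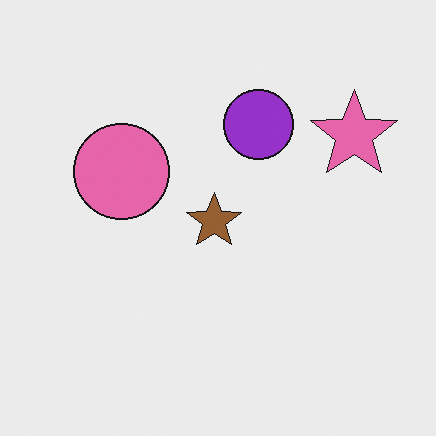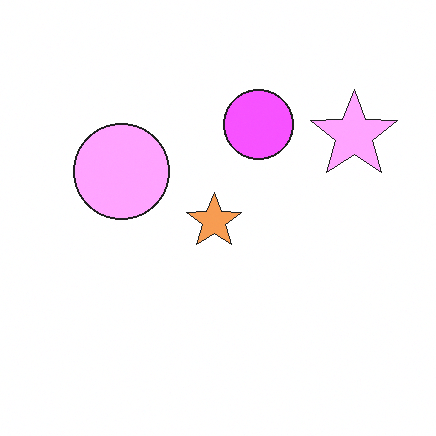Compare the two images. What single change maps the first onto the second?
This is the original image substantially brightened.

Every pixel — background and shapes alike — is uniformly brightened.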